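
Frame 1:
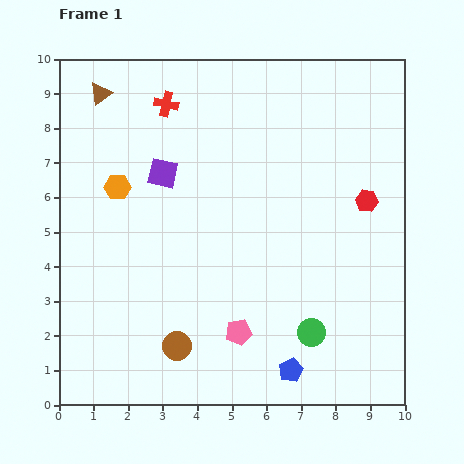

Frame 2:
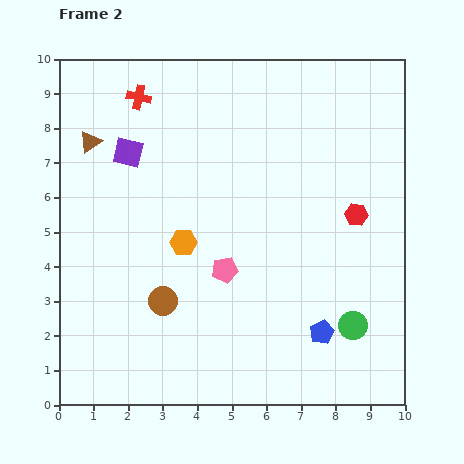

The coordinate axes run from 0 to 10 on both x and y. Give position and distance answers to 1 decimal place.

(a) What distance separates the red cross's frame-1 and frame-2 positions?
0.8

The red cross moved from (3.1, 8.7) to (2.3, 8.9), a distance of √(0.8² + 0.2²) ≈ 0.8.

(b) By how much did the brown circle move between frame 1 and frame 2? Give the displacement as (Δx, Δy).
(-0.4, 1.3)

The brown circle was at (3.4, 1.7) in frame 1 and (3.0, 3.0) in frame 2.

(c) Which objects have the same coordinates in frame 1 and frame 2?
none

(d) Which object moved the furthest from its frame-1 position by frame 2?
the orange hexagon

(moved 2.5; next 1.8)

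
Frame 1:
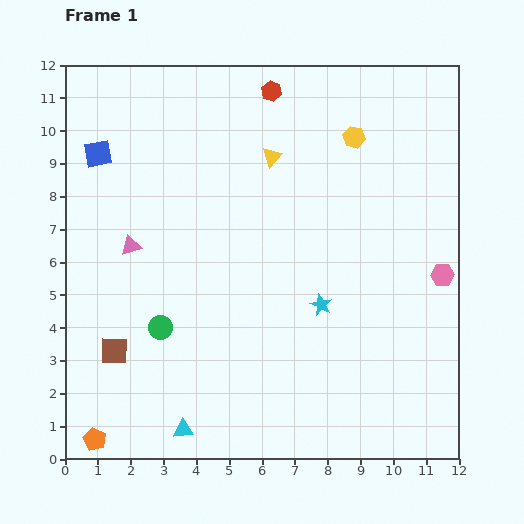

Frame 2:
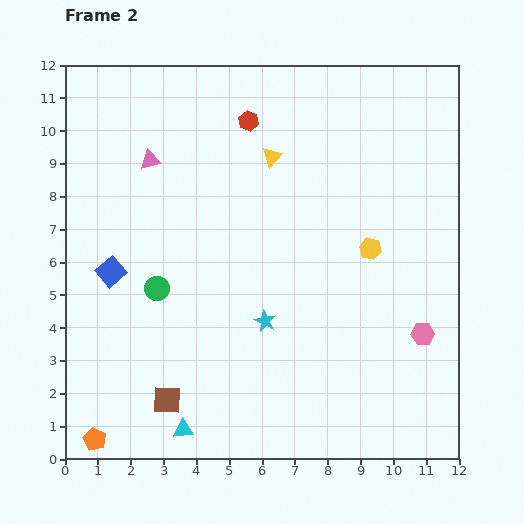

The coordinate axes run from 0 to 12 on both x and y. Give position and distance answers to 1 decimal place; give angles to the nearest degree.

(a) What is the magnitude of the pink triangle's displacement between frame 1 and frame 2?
2.7

The pink triangle moved from (2.0, 6.5) to (2.6, 9.1), a distance of √(0.6² + 2.6²) ≈ 2.7.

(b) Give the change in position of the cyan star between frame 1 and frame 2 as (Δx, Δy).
(-1.7, -0.5)

The cyan star was at (7.8, 4.7) in frame 1 and (6.1, 4.2) in frame 2.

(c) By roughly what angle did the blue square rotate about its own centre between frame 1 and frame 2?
31° counter-clockwise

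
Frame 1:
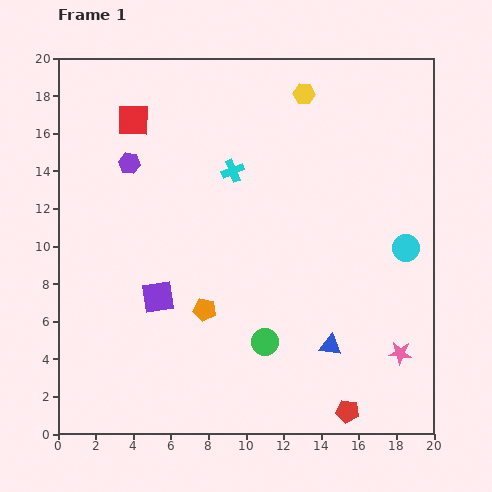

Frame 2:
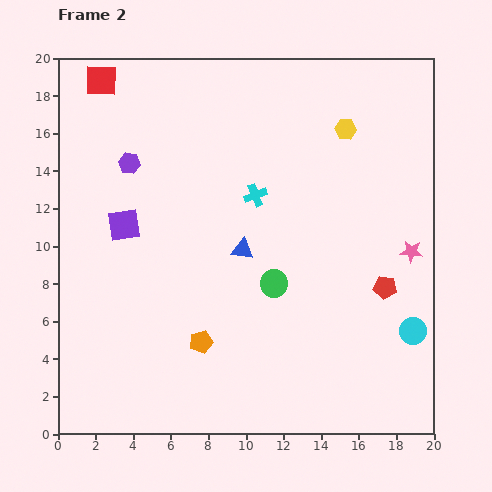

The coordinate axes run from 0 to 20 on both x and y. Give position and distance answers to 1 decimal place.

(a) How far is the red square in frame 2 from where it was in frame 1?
2.7

The red square moved from (4.0, 16.7) to (2.3, 18.8), a distance of √(1.7² + 2.1²) ≈ 2.7.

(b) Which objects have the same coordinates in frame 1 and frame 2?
the purple hexagon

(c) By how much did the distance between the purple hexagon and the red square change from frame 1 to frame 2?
+2.3

Distance in frame 1: 2.3. Distance in frame 2: 4.6.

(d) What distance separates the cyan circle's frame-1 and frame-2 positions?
4.4

The cyan circle moved from (18.5, 9.9) to (18.9, 5.5), a distance of √(0.4² + 4.4²) ≈ 4.4.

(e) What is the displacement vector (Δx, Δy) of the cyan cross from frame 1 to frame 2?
(1.2, -1.3)

The cyan cross was at (9.3, 14.0) in frame 1 and (10.5, 12.7) in frame 2.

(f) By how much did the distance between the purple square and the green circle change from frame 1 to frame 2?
+2.4

Distance in frame 1: 6.2. Distance in frame 2: 8.6.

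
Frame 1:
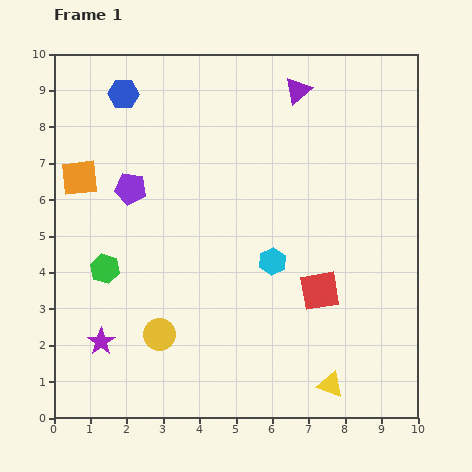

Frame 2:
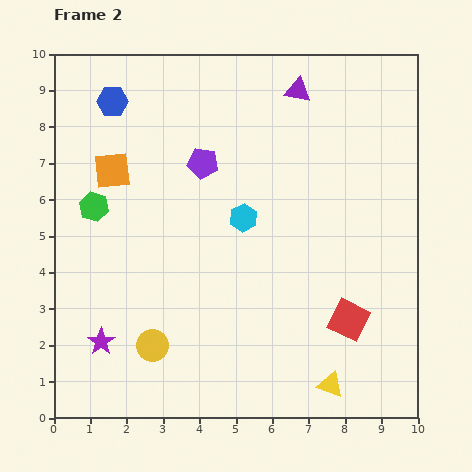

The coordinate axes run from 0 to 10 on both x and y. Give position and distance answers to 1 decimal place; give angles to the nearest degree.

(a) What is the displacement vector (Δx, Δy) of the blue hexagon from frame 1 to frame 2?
(-0.3, -0.2)

The blue hexagon was at (1.9, 8.9) in frame 1 and (1.6, 8.7) in frame 2.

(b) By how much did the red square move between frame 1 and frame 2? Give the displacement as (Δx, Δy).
(0.8, -0.8)

The red square was at (7.3, 3.5) in frame 1 and (8.1, 2.7) in frame 2.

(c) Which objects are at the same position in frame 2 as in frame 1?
the purple star, the purple triangle, the yellow triangle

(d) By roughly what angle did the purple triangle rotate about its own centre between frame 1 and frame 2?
50° clockwise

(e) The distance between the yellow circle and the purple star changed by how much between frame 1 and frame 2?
-0.2

Distance in frame 1: 1.6. Distance in frame 2: 1.4.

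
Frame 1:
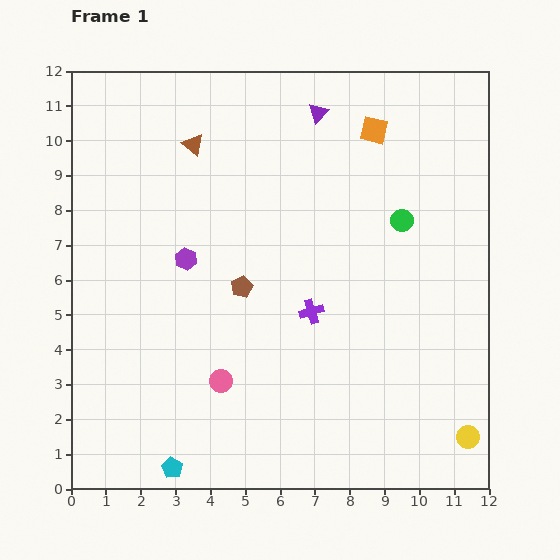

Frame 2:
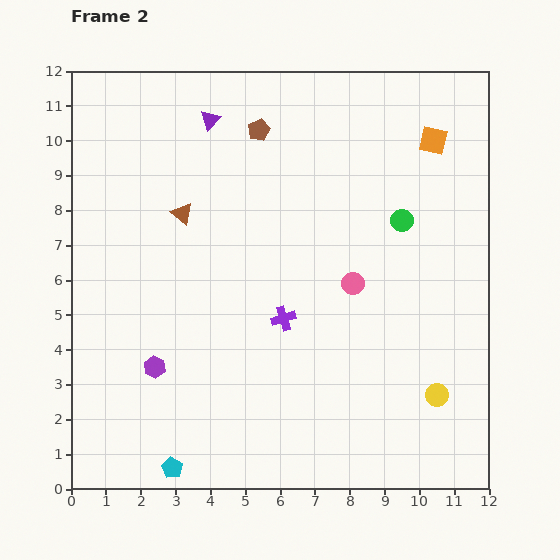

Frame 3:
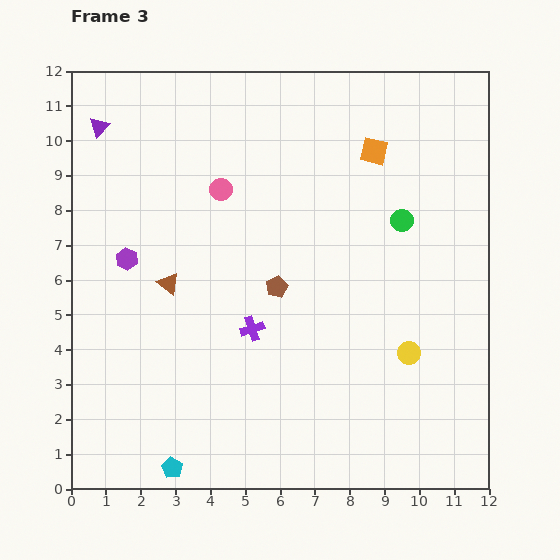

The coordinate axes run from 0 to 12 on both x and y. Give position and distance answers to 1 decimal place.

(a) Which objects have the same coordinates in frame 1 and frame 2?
the green circle, the cyan pentagon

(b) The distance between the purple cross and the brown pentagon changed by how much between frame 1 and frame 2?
+3.3

Distance in frame 1: 2.1. Distance in frame 2: 5.4.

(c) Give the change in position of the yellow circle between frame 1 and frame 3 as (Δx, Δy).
(-1.7, 2.4)

The yellow circle was at (11.4, 1.5) in frame 1 and (9.7, 3.9) in frame 3.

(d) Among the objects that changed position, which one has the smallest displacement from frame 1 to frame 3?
the orange square

(moved 0.6)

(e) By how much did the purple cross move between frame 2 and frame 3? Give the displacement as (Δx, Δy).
(-0.9, -0.3)

The purple cross was at (6.1, 4.9) in frame 2 and (5.2, 4.6) in frame 3.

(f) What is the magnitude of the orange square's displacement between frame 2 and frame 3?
1.7

The orange square moved from (10.4, 10.0) to (8.7, 9.7), a distance of √(1.7² + 0.3²) ≈ 1.7.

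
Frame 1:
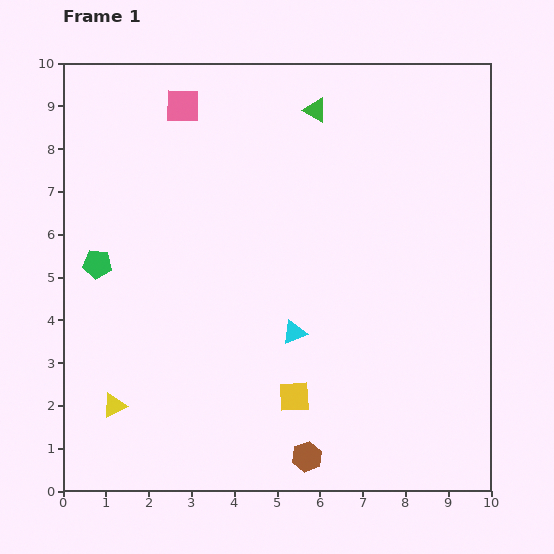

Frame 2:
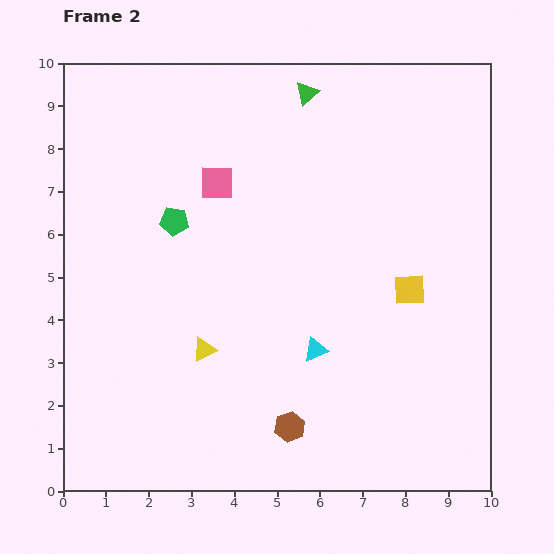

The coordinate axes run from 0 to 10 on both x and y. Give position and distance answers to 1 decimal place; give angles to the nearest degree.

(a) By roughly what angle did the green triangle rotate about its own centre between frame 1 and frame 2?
50° clockwise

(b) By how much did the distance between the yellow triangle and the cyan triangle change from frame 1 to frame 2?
-1.9

Distance in frame 1: 4.5. Distance in frame 2: 2.6.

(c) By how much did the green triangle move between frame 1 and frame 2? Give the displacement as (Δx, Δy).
(-0.2, 0.4)

The green triangle was at (5.9, 8.9) in frame 1 and (5.7, 9.3) in frame 2.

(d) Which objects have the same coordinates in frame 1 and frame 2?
none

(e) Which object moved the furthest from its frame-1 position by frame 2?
the yellow square

(moved 3.7; next 2.5)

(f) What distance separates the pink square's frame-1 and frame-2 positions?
2.0

The pink square moved from (2.8, 9.0) to (3.6, 7.2), a distance of √(0.8² + 1.8²) ≈ 2.0.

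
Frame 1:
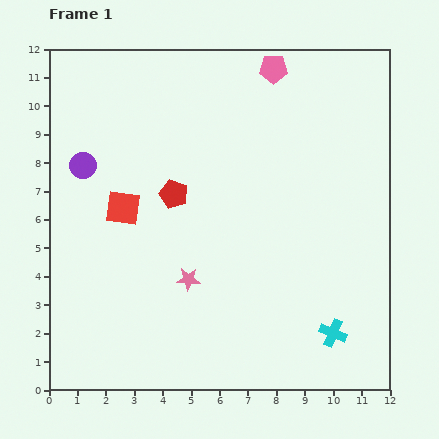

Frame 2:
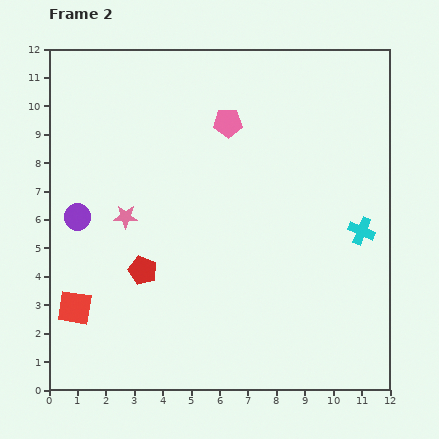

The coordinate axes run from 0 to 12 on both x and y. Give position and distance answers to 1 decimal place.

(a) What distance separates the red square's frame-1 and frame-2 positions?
3.9

The red square moved from (2.6, 6.4) to (0.9, 2.9), a distance of √(1.7² + 3.5²) ≈ 3.9.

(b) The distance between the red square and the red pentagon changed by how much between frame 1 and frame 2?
+0.8

Distance in frame 1: 1.9. Distance in frame 2: 2.7.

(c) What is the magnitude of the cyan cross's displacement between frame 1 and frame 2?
3.7

The cyan cross moved from (10.0, 2.0) to (11.0, 5.6), a distance of √(1.0² + 3.6²) ≈ 3.7.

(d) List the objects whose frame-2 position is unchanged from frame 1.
none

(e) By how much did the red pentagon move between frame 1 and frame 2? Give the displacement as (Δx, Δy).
(-1.1, -2.7)

The red pentagon was at (4.4, 6.9) in frame 1 and (3.3, 4.2) in frame 2.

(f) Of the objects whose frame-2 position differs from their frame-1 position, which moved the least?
the purple circle

(moved 1.8)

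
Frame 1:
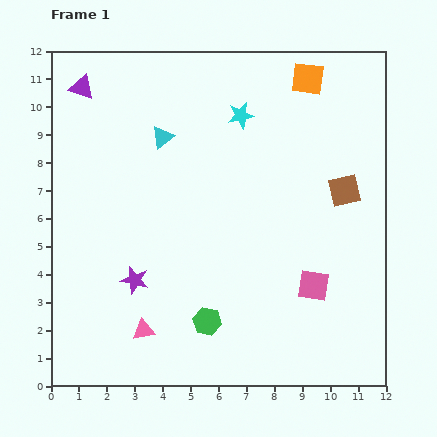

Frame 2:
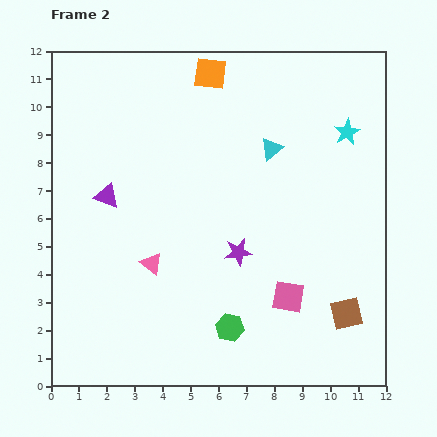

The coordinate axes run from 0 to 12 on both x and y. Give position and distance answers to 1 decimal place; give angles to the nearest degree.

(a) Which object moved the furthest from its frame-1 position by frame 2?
the brown square

(moved 4.4; next 4.0)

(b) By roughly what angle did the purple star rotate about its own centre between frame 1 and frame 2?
23° counter-clockwise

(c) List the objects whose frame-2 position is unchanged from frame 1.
none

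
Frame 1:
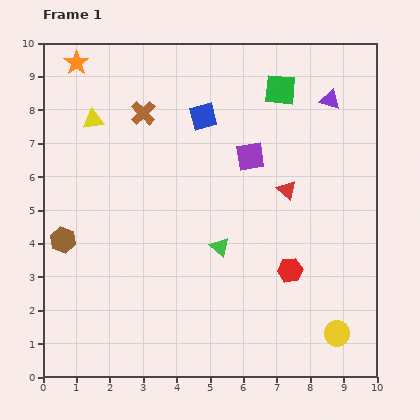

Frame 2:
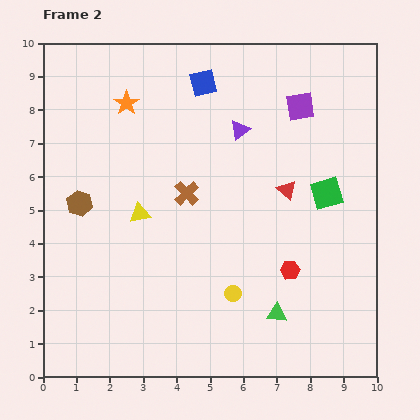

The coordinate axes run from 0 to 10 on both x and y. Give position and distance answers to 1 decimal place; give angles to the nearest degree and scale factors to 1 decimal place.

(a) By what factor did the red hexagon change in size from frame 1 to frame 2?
0.8×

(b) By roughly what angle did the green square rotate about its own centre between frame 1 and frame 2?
22° counter-clockwise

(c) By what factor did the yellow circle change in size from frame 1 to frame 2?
0.7×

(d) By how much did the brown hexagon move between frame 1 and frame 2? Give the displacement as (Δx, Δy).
(0.5, 1.1)

The brown hexagon was at (0.6, 4.1) in frame 1 and (1.1, 5.2) in frame 2.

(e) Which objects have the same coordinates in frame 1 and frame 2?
the red triangle, the red hexagon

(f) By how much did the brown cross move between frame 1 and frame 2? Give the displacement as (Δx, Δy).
(1.3, -2.4)

The brown cross was at (3.0, 7.9) in frame 1 and (4.3, 5.5) in frame 2.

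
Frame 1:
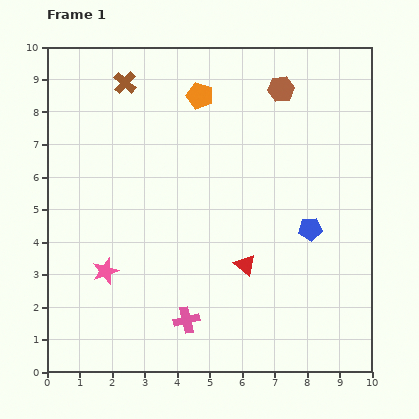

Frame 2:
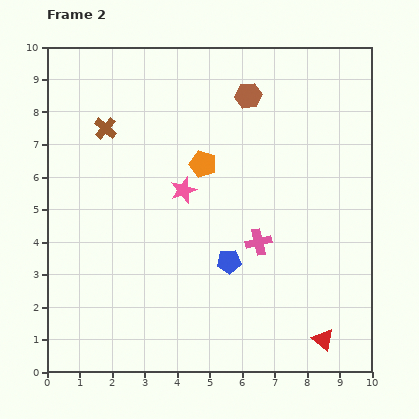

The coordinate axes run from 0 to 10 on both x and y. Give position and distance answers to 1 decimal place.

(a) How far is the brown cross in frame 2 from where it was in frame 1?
1.5

The brown cross moved from (2.4, 8.9) to (1.8, 7.5), a distance of √(0.6² + 1.4²) ≈ 1.5.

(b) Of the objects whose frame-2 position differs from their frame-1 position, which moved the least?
the brown hexagon

(moved 1.0)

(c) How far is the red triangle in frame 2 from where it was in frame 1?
3.3

The red triangle moved from (6.1, 3.3) to (8.5, 1.0), a distance of √(2.4² + 2.3²) ≈ 3.3.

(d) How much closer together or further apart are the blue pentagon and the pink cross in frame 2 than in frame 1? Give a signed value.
-3.6

Distance in frame 1: 4.7. Distance in frame 2: 1.1.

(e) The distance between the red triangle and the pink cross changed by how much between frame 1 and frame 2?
+1.1

Distance in frame 1: 2.5. Distance in frame 2: 3.6.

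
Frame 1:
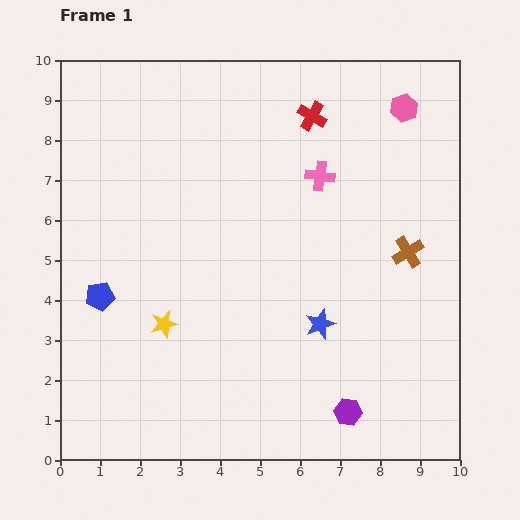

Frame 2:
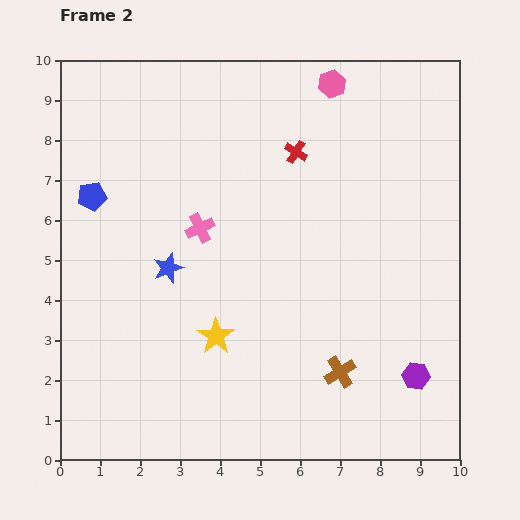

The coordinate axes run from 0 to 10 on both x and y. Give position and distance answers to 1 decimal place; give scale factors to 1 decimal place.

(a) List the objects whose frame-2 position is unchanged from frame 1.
none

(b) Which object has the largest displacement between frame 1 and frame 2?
the blue star

(moved 4.0; next 3.4)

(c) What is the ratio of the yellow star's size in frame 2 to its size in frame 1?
1.3×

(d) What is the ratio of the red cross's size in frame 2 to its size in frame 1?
0.8×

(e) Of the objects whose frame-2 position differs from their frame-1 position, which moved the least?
the red cross

(moved 1.0)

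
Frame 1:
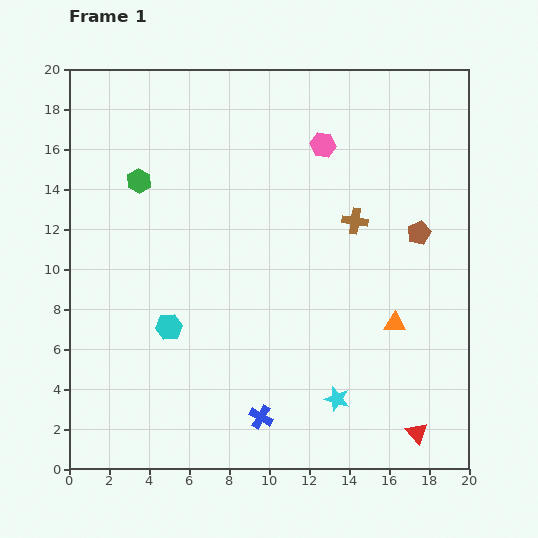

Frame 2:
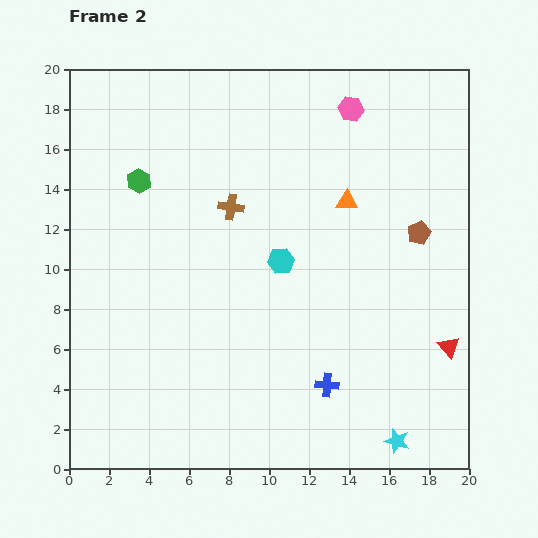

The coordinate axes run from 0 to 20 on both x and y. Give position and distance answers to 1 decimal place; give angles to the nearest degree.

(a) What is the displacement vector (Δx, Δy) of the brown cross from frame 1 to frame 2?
(-6.2, 0.7)

The brown cross was at (14.3, 12.4) in frame 1 and (8.1, 13.1) in frame 2.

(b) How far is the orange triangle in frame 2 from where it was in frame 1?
6.6

The orange triangle moved from (16.3, 7.3) to (13.9, 13.4), a distance of √(2.4² + 6.1²) ≈ 6.6.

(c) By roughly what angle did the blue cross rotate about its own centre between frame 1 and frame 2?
24° counter-clockwise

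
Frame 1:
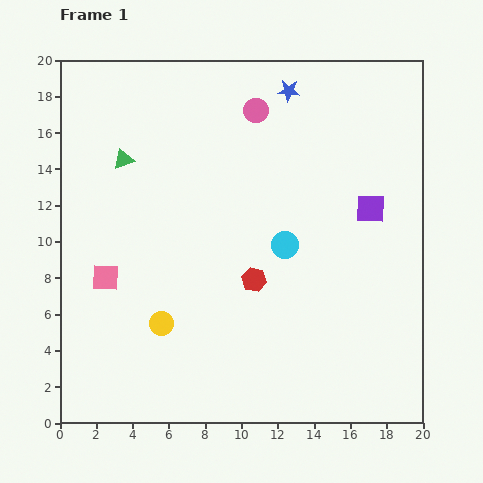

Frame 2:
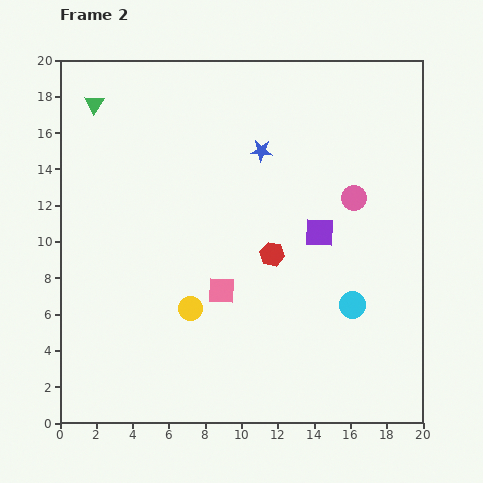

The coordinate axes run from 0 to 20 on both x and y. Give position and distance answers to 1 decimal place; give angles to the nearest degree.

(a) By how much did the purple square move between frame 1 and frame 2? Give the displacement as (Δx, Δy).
(-2.8, -1.3)

The purple square was at (17.1, 11.8) in frame 1 and (14.3, 10.5) in frame 2.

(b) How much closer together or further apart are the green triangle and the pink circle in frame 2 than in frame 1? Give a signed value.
+7.4

Distance in frame 1: 7.8. Distance in frame 2: 15.2.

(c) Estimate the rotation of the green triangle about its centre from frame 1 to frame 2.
37° counter-clockwise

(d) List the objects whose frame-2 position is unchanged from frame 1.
none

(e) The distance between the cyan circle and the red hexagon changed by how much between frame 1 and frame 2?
+2.7

Distance in frame 1: 2.5. Distance in frame 2: 5.2.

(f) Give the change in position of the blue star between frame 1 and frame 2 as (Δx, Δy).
(-1.5, -3.3)

The blue star was at (12.6, 18.3) in frame 1 and (11.1, 15.0) in frame 2.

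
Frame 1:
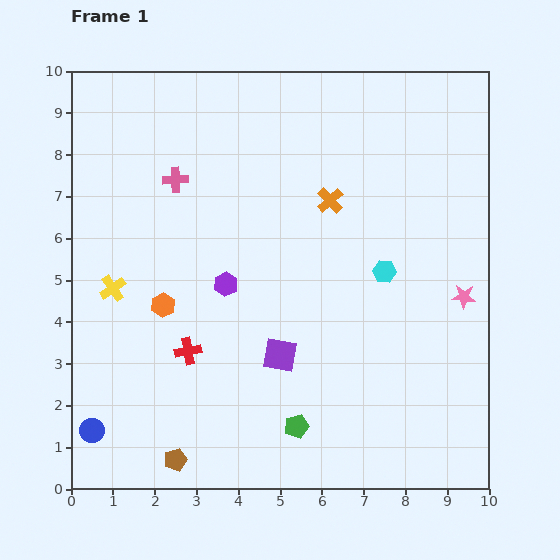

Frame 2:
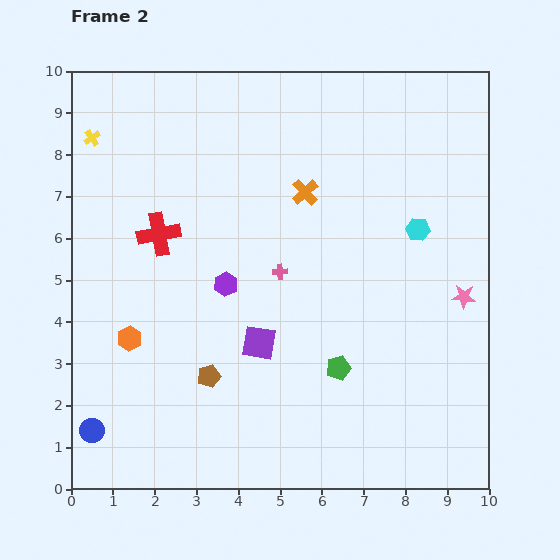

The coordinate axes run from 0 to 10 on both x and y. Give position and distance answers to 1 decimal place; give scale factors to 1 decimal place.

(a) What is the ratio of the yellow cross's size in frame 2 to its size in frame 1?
0.6×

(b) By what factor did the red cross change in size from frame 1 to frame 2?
1.6×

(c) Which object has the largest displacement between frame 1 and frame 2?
the yellow cross

(moved 3.6; next 3.3)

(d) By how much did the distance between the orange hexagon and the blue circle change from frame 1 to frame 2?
-1.0

Distance in frame 1: 3.4. Distance in frame 2: 2.4.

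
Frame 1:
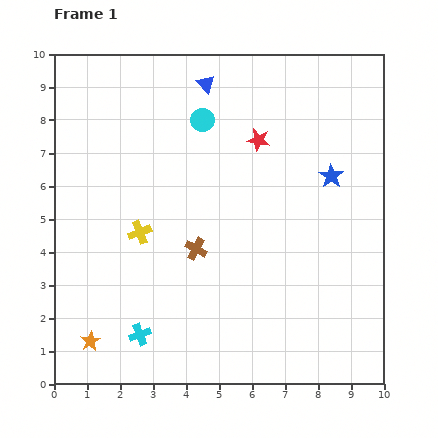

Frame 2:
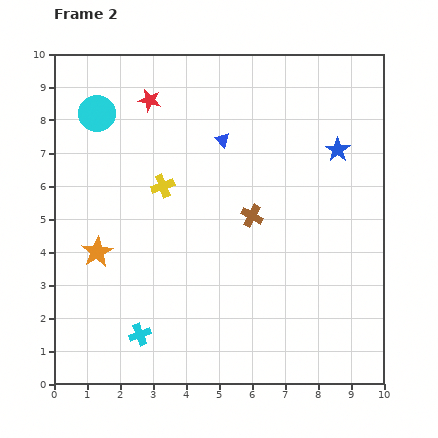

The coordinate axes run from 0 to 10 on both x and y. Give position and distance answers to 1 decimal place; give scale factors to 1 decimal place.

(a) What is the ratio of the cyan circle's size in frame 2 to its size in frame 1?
1.5×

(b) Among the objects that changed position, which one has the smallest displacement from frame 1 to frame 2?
the blue star

(moved 0.8)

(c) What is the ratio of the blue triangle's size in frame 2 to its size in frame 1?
0.8×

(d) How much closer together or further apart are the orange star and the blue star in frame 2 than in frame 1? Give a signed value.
-0.9

Distance in frame 1: 8.8. Distance in frame 2: 7.9.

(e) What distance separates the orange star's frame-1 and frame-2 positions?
2.7

The orange star moved from (1.1, 1.3) to (1.3, 4.0), a distance of √(0.2² + 2.7²) ≈ 2.7.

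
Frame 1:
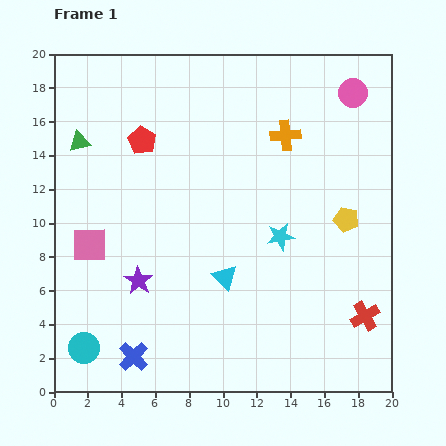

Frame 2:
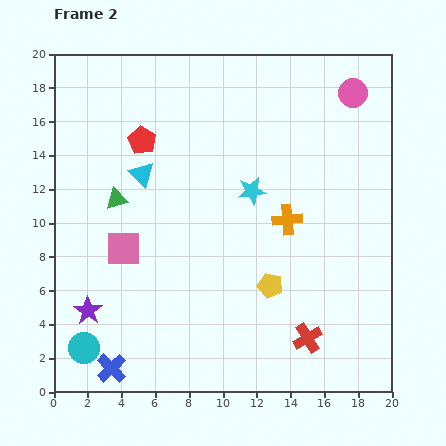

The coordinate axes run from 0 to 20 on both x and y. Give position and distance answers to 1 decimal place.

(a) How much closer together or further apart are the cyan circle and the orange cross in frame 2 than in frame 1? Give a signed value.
-3.1

Distance in frame 1: 17.3. Distance in frame 2: 14.2.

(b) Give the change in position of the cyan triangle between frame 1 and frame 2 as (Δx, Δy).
(-4.9, 6.1)

The cyan triangle was at (10.1, 6.8) in frame 1 and (5.2, 12.9) in frame 2.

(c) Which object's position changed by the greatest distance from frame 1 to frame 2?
the cyan triangle

(moved 7.8; next 6.0)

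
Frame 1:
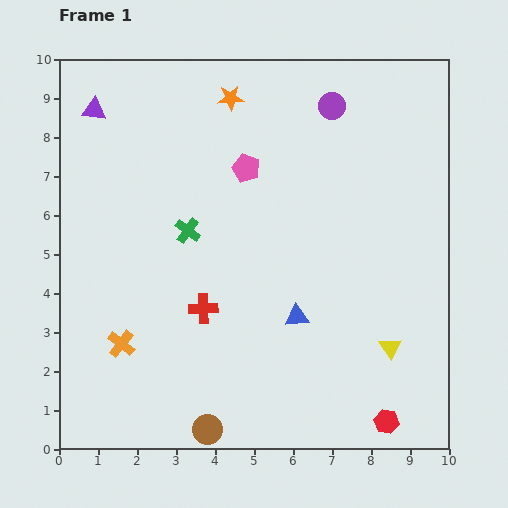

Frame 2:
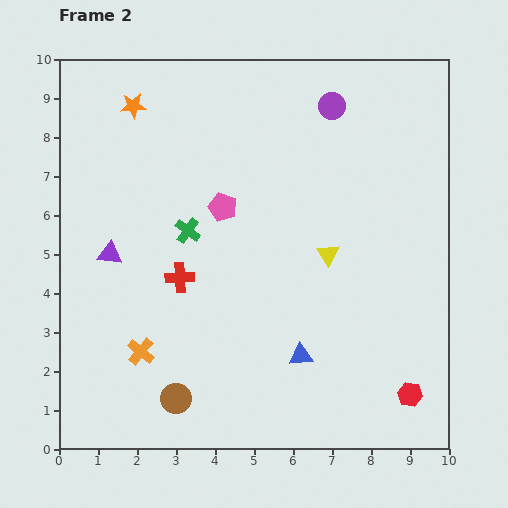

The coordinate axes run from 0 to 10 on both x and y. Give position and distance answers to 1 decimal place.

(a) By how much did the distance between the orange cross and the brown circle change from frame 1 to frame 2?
-1.6

Distance in frame 1: 3.1. Distance in frame 2: 1.5.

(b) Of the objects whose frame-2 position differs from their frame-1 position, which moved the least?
the orange cross

(moved 0.5)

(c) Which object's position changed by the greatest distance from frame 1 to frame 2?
the purple triangle

(moved 3.7; next 2.9)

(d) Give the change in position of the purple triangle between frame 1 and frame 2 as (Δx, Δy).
(0.4, -3.7)

The purple triangle was at (0.9, 8.7) in frame 1 and (1.3, 5.0) in frame 2.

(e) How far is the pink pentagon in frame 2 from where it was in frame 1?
1.2

The pink pentagon moved from (4.8, 7.2) to (4.2, 6.2), a distance of √(0.6² + 1.0²) ≈ 1.2.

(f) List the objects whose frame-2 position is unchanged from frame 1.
the green cross, the purple circle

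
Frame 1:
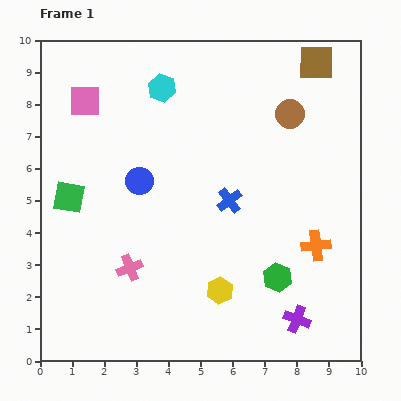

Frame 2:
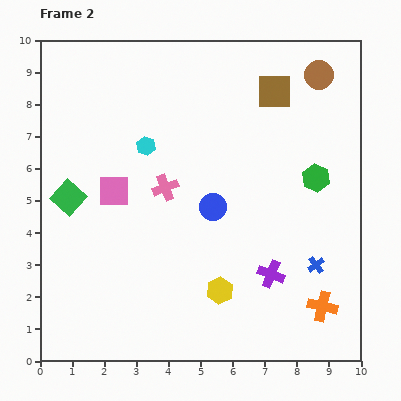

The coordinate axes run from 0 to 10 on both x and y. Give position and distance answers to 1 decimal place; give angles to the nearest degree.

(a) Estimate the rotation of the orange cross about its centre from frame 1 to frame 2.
19° clockwise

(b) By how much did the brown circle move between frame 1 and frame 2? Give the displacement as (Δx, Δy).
(0.9, 1.2)

The brown circle was at (7.8, 7.7) in frame 1 and (8.7, 8.9) in frame 2.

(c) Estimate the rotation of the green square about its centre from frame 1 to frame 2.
32° clockwise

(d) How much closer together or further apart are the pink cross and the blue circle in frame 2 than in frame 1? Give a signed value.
-1.1

Distance in frame 1: 2.7. Distance in frame 2: 1.6.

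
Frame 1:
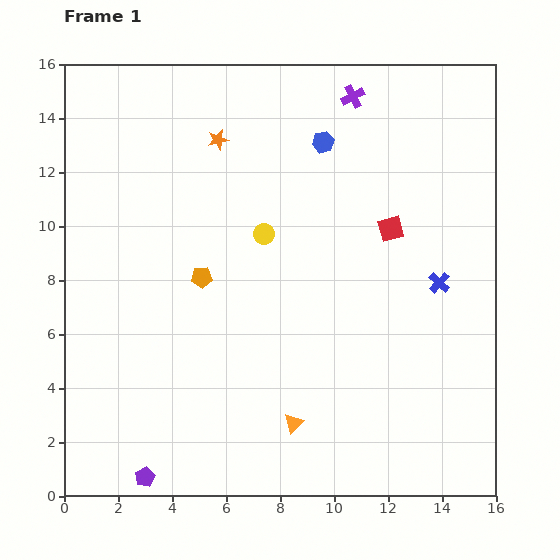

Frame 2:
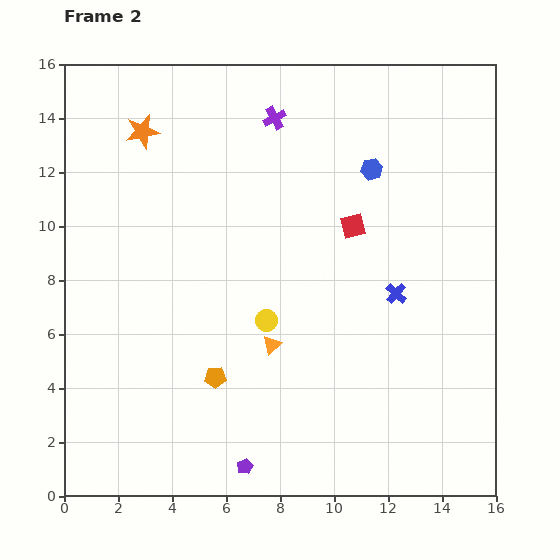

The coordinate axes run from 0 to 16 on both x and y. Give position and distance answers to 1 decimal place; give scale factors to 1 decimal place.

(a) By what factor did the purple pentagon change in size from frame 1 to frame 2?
0.8×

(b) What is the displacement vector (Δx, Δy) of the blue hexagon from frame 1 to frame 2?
(1.8, -1.0)

The blue hexagon was at (9.6, 13.1) in frame 1 and (11.4, 12.1) in frame 2.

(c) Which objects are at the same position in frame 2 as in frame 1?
none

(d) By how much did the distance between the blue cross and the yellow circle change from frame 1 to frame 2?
-1.8

Distance in frame 1: 6.7. Distance in frame 2: 4.9.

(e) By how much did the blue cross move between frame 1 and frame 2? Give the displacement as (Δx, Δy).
(-1.6, -0.4)

The blue cross was at (13.9, 7.9) in frame 1 and (12.3, 7.5) in frame 2.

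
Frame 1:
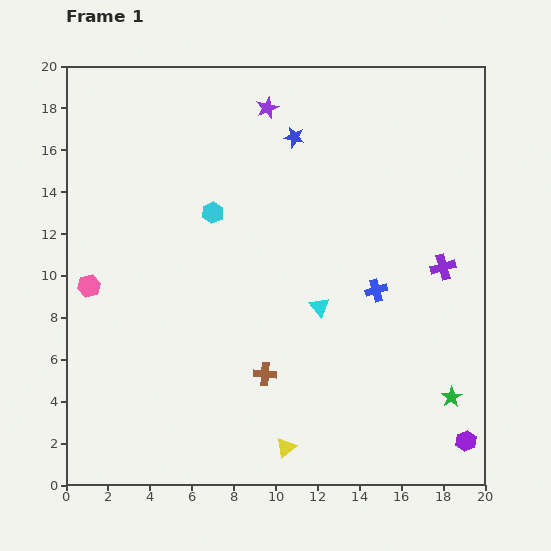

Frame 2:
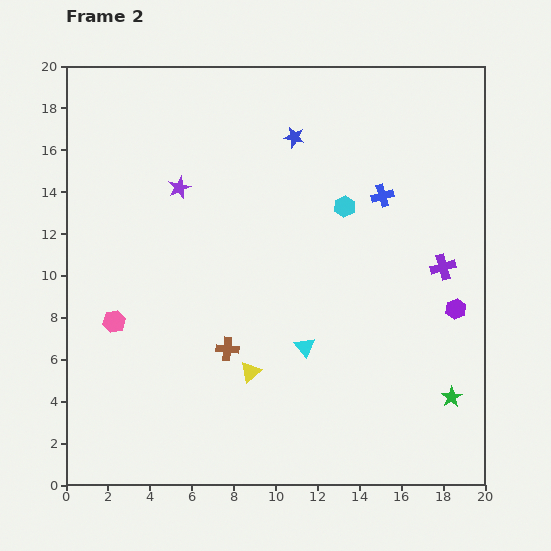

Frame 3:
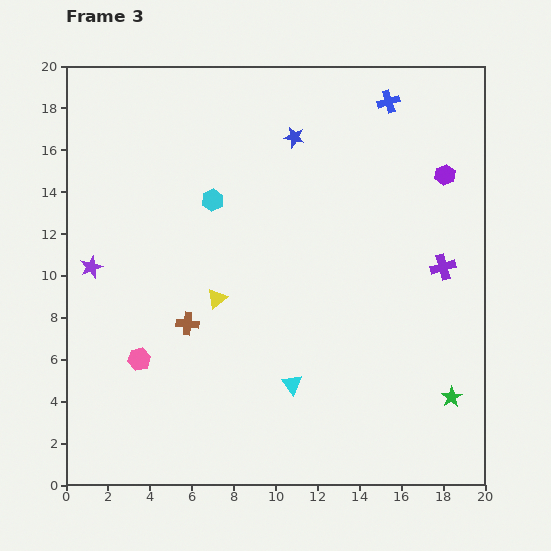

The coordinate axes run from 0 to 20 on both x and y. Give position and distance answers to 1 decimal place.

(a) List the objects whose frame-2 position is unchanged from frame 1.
the blue star, the green star, the purple cross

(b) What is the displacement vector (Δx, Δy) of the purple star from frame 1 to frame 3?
(-8.4, -7.6)

The purple star was at (9.6, 18.0) in frame 1 and (1.2, 10.4) in frame 3.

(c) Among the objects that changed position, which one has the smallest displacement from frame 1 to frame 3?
the cyan hexagon

(moved 0.6)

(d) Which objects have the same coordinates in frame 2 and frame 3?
the blue star, the green star, the purple cross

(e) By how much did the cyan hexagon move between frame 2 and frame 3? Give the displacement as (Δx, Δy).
(-6.3, 0.3)

The cyan hexagon was at (13.3, 13.3) in frame 2 and (7.0, 13.6) in frame 3.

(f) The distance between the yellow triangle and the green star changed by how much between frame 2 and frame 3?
+2.4

Distance in frame 2: 9.7. Distance in frame 3: 12.1.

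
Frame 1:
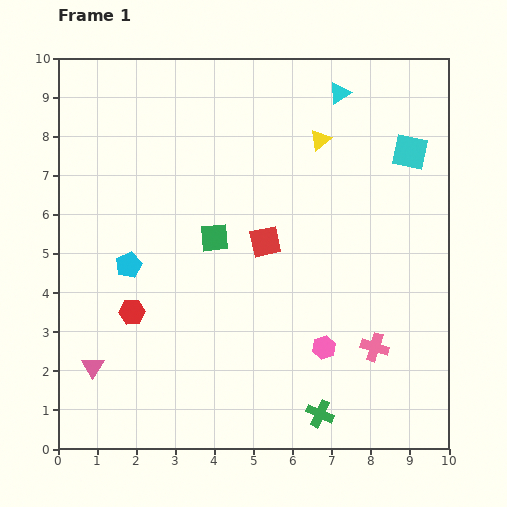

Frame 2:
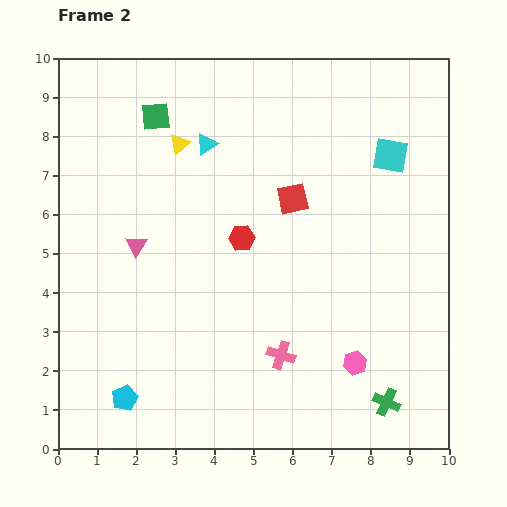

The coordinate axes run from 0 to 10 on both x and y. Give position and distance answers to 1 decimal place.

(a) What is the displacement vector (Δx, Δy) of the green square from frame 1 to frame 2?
(-1.5, 3.1)

The green square was at (4.0, 5.4) in frame 1 and (2.5, 8.5) in frame 2.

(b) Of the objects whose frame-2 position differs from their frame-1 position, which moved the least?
the cyan square

(moved 0.5)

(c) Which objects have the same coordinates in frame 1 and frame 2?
none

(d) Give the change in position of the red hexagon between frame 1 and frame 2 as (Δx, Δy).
(2.8, 1.9)

The red hexagon was at (1.9, 3.5) in frame 1 and (4.7, 5.4) in frame 2.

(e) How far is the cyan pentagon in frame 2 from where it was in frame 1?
3.4

The cyan pentagon moved from (1.8, 4.7) to (1.7, 1.3), a distance of √(0.1² + 3.4²) ≈ 3.4.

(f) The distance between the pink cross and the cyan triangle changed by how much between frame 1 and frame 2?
-0.9

Distance in frame 1: 6.6. Distance in frame 2: 5.7.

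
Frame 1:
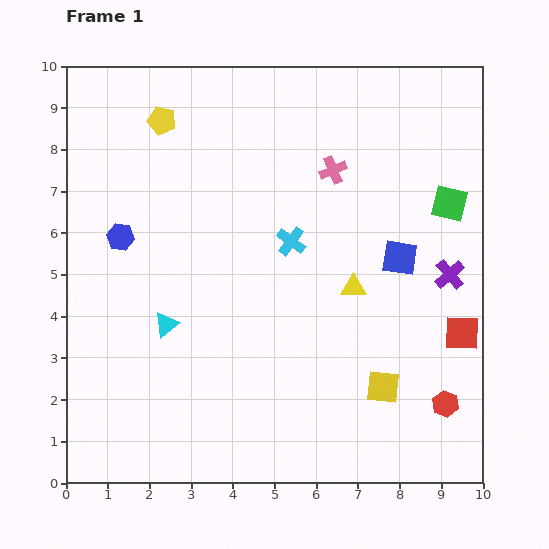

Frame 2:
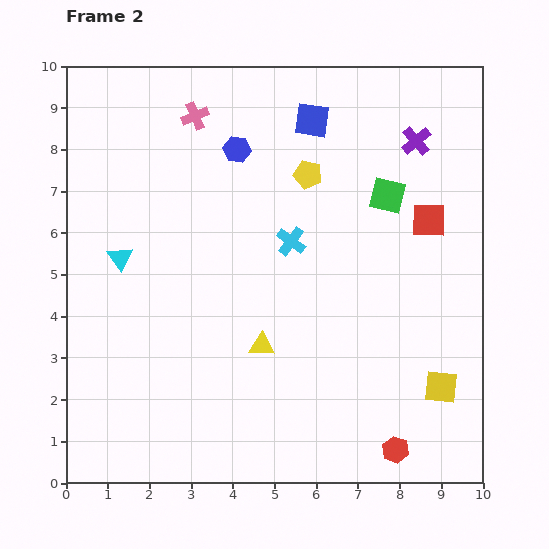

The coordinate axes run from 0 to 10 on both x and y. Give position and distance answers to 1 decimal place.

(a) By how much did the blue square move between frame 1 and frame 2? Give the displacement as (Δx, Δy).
(-2.1, 3.3)

The blue square was at (8.0, 5.4) in frame 1 and (5.9, 8.7) in frame 2.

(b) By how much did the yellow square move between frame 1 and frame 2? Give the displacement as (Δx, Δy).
(1.4, 0.0)

The yellow square was at (7.6, 2.3) in frame 1 and (9.0, 2.3) in frame 2.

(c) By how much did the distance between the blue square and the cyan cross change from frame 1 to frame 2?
+0.3

Distance in frame 1: 2.6. Distance in frame 2: 2.9.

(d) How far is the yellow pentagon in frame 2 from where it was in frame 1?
3.7

The yellow pentagon moved from (2.3, 8.7) to (5.8, 7.4), a distance of √(3.5² + 1.3²) ≈ 3.7.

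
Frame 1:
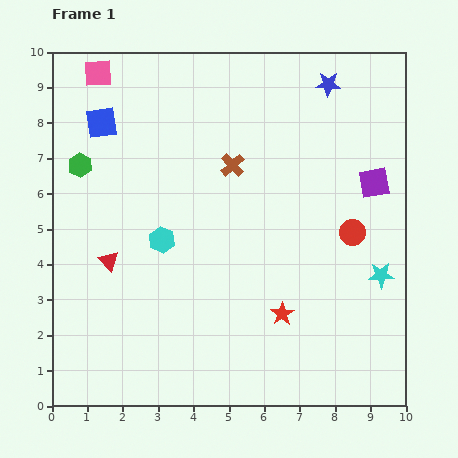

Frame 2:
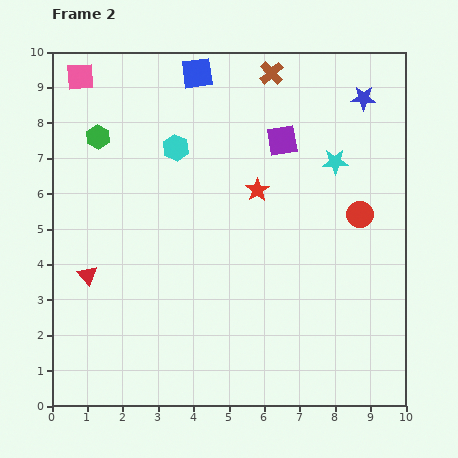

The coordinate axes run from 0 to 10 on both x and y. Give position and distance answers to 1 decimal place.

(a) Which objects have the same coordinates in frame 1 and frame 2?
none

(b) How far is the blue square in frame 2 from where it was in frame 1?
3.0

The blue square moved from (1.4, 8.0) to (4.1, 9.4), a distance of √(2.7² + 1.4²) ≈ 3.0.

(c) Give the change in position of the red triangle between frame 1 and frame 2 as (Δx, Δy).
(-0.6, -0.4)

The red triangle was at (1.6, 4.1) in frame 1 and (1.0, 3.7) in frame 2.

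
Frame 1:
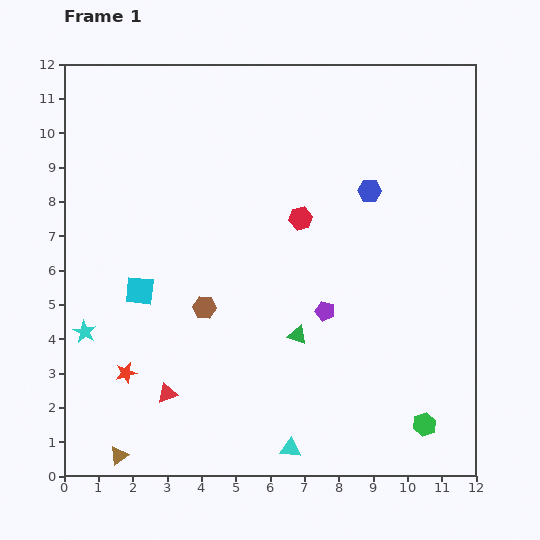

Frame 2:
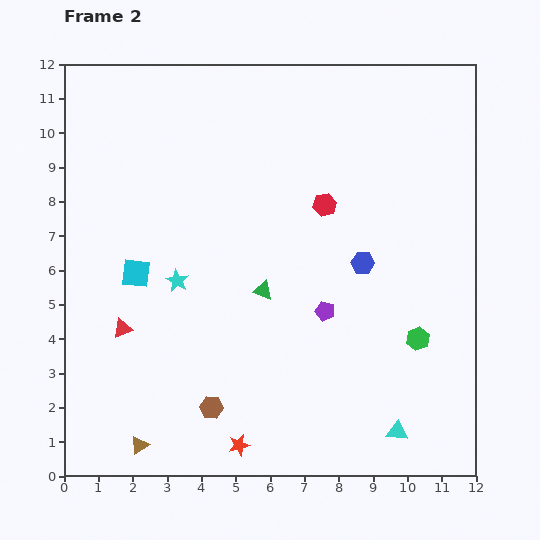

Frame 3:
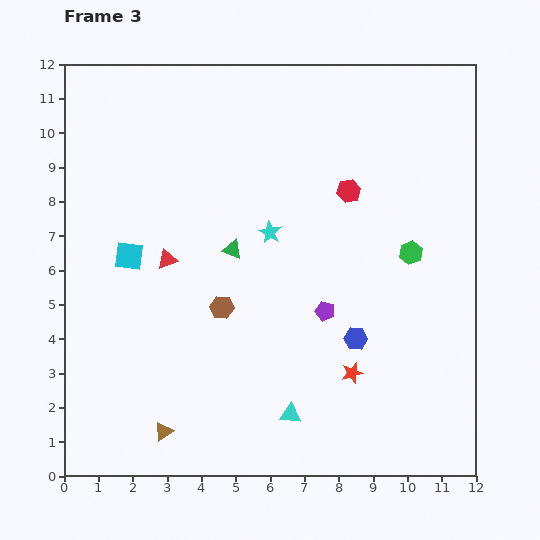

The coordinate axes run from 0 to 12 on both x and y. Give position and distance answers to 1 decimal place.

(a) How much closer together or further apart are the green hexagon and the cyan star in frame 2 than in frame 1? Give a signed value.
-3.1

Distance in frame 1: 10.3. Distance in frame 2: 7.2.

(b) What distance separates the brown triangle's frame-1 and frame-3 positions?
1.5

The brown triangle moved from (1.6, 0.6) to (2.9, 1.3), a distance of √(1.3² + 0.7²) ≈ 1.5.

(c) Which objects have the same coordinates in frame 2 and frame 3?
the purple pentagon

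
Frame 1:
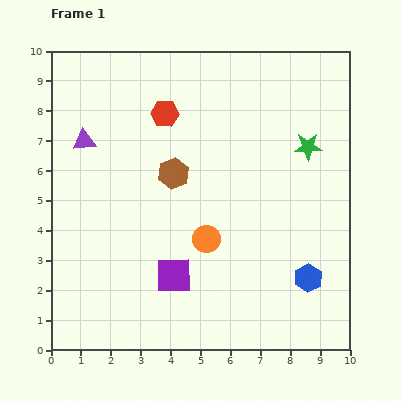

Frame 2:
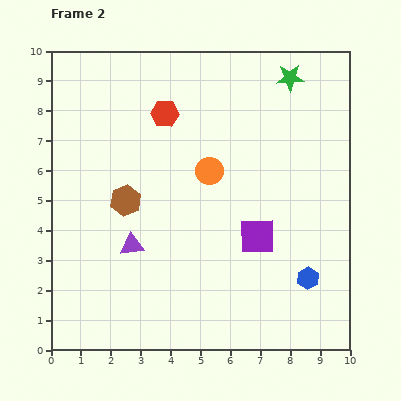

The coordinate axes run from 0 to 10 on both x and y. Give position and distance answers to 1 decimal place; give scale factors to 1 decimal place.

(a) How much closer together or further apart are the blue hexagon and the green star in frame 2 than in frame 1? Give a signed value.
+2.3

Distance in frame 1: 4.4. Distance in frame 2: 6.7.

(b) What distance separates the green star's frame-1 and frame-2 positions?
2.4

The green star moved from (8.6, 6.8) to (8.0, 9.1), a distance of √(0.6² + 2.3²) ≈ 2.4.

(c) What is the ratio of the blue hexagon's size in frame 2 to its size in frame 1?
0.8×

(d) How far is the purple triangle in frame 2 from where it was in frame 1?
3.8

The purple triangle moved from (1.1, 7.0) to (2.7, 3.5), a distance of √(1.6² + 3.5²) ≈ 3.8.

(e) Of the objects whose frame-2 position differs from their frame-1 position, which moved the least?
the brown hexagon

(moved 1.8)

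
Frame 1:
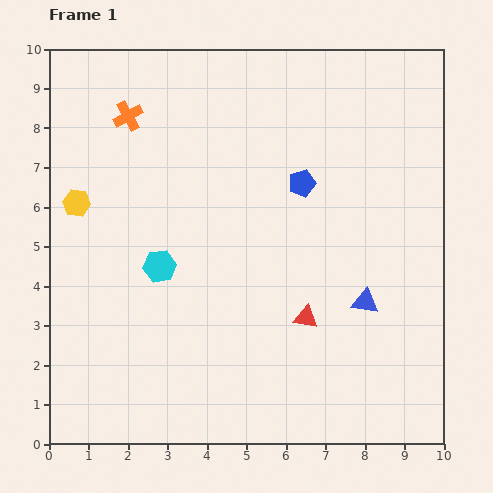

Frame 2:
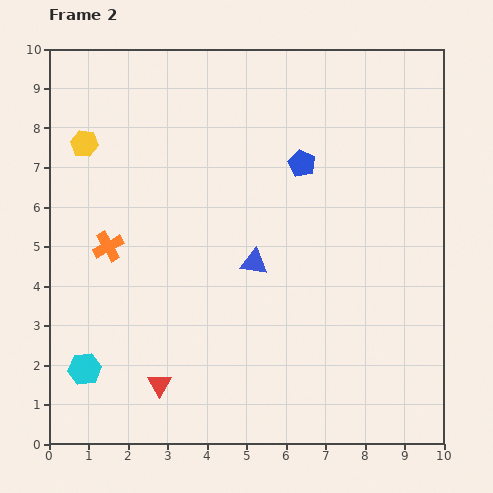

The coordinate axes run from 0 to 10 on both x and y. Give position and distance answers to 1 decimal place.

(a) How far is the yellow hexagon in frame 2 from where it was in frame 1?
1.5

The yellow hexagon moved from (0.7, 6.1) to (0.9, 7.6), a distance of √(0.2² + 1.5²) ≈ 1.5.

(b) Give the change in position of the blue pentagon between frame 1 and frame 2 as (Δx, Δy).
(0.0, 0.5)

The blue pentagon was at (6.4, 6.6) in frame 1 and (6.4, 7.1) in frame 2.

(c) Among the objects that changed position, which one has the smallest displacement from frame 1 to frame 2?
the blue pentagon

(moved 0.5)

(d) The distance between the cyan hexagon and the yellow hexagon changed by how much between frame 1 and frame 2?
+3.1

Distance in frame 1: 2.6. Distance in frame 2: 5.7.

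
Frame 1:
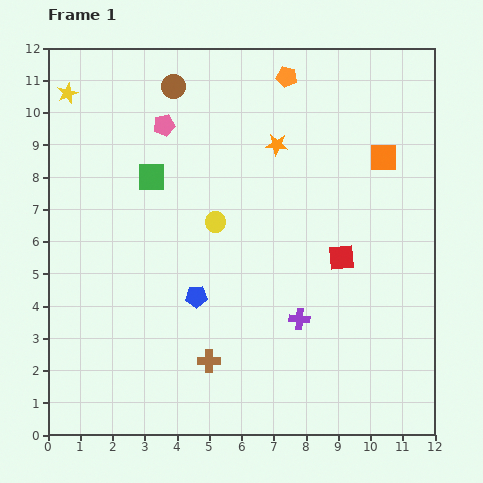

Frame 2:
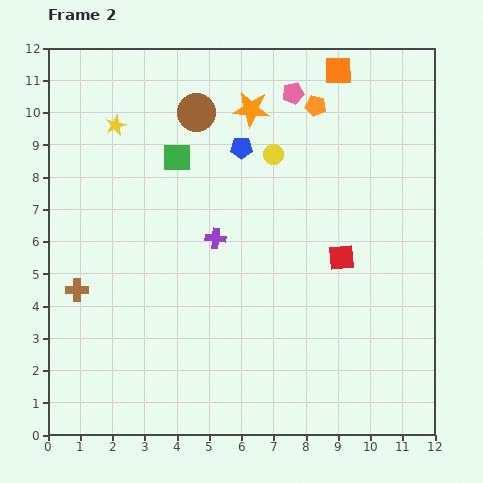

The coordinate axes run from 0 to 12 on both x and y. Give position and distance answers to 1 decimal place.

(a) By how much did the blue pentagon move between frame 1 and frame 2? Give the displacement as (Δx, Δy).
(1.4, 4.6)

The blue pentagon was at (4.6, 4.3) in frame 1 and (6.0, 8.9) in frame 2.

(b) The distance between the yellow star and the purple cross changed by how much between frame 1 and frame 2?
-5.3

Distance in frame 1: 10.0. Distance in frame 2: 4.7.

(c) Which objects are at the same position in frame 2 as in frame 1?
the red square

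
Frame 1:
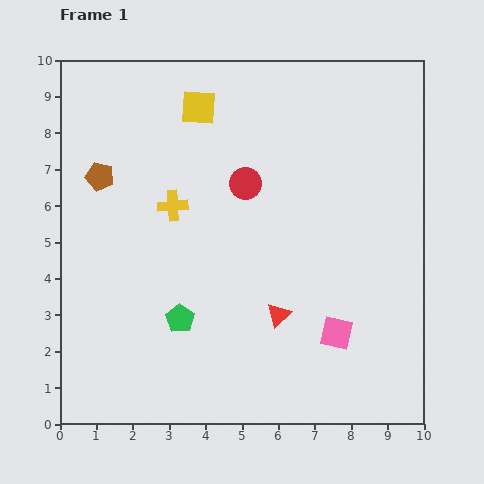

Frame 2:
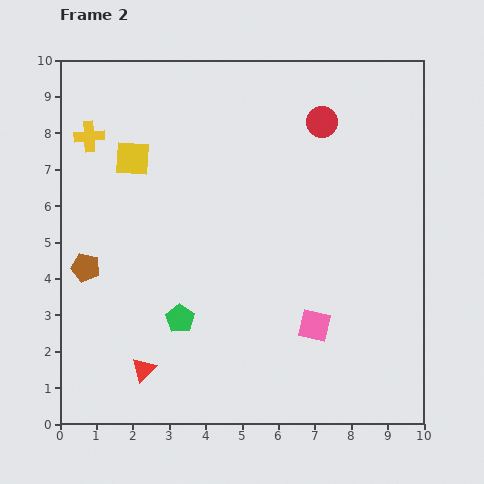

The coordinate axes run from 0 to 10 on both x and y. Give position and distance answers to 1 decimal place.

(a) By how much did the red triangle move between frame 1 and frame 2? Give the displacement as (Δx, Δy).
(-3.7, -1.5)

The red triangle was at (6.0, 3.0) in frame 1 and (2.3, 1.5) in frame 2.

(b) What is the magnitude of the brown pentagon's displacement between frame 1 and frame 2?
2.5

The brown pentagon moved from (1.1, 6.8) to (0.7, 4.3), a distance of √(0.4² + 2.5²) ≈ 2.5.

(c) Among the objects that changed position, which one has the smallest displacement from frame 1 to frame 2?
the pink square

(moved 0.6)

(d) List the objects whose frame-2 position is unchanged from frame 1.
the green pentagon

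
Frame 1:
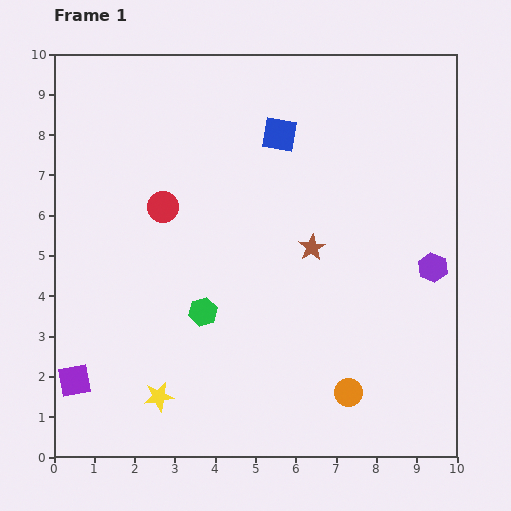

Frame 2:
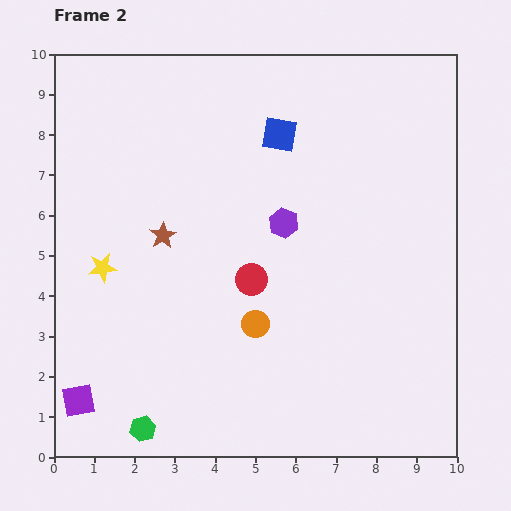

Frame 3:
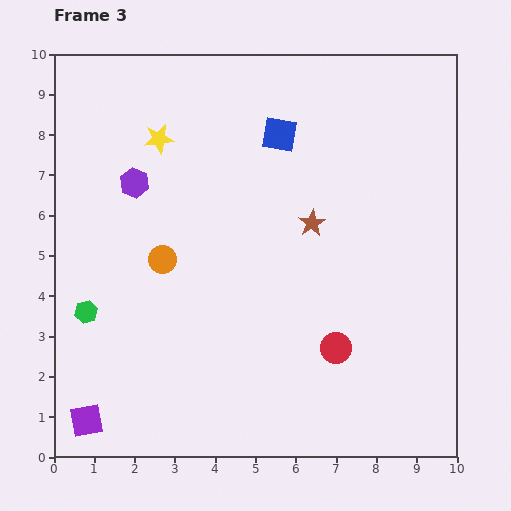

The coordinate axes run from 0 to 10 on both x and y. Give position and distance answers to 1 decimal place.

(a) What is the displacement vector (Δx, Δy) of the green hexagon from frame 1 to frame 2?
(-1.5, -2.9)

The green hexagon was at (3.7, 3.6) in frame 1 and (2.2, 0.7) in frame 2.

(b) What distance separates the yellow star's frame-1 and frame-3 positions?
6.4

The yellow star moved from (2.6, 1.5) to (2.6, 7.9), a distance of √(0.0² + 6.4²) ≈ 6.4.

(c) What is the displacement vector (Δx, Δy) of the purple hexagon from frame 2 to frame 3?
(-3.7, 1.0)

The purple hexagon was at (5.7, 5.8) in frame 2 and (2.0, 6.8) in frame 3.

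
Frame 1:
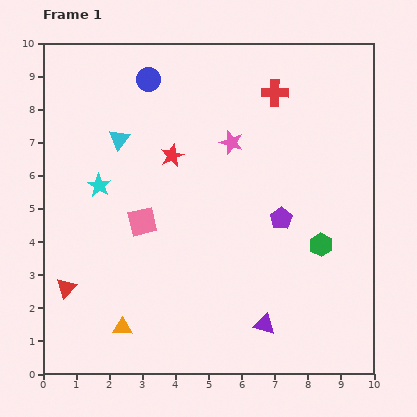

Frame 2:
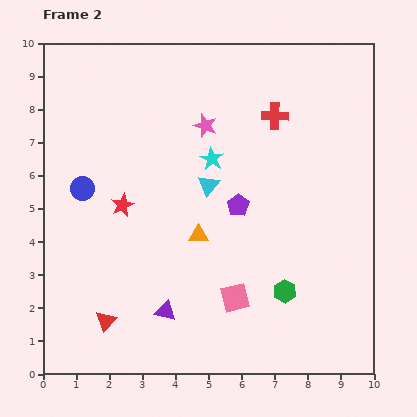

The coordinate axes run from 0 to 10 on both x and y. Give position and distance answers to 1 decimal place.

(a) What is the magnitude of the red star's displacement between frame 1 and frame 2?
2.1

The red star moved from (3.9, 6.6) to (2.4, 5.1), a distance of √(1.5² + 1.5²) ≈ 2.1.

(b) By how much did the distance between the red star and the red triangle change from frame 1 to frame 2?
-1.6

Distance in frame 1: 5.1. Distance in frame 2: 3.5.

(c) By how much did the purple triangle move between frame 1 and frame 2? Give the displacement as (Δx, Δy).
(-3.0, 0.4)

The purple triangle was at (6.7, 1.5) in frame 1 and (3.7, 1.9) in frame 2.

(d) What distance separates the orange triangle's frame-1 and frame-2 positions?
3.6

The orange triangle moved from (2.4, 1.4) to (4.7, 4.2), a distance of √(2.3² + 2.8²) ≈ 3.6.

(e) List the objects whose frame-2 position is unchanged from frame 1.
none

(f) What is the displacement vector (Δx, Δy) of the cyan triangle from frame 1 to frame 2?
(2.7, -1.4)

The cyan triangle was at (2.3, 7.1) in frame 1 and (5.0, 5.7) in frame 2.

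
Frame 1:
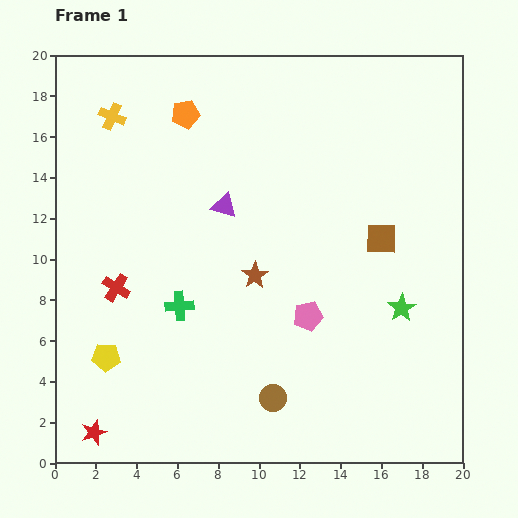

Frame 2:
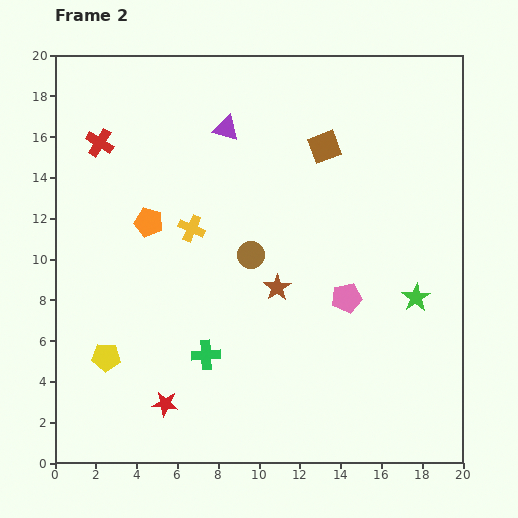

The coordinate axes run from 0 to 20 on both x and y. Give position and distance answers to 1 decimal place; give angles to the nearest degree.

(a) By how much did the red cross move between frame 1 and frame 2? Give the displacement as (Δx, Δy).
(-0.8, 7.1)

The red cross was at (3.0, 8.6) in frame 1 and (2.2, 15.7) in frame 2.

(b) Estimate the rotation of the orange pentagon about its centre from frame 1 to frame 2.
27° clockwise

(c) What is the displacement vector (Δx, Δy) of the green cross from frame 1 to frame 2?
(1.3, -2.4)

The green cross was at (6.1, 7.7) in frame 1 and (7.4, 5.3) in frame 2.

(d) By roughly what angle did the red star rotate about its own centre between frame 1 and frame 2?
25° clockwise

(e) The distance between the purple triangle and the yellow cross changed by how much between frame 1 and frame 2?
-1.8

Distance in frame 1: 7.0. Distance in frame 2: 5.2.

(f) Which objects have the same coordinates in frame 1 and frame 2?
the yellow pentagon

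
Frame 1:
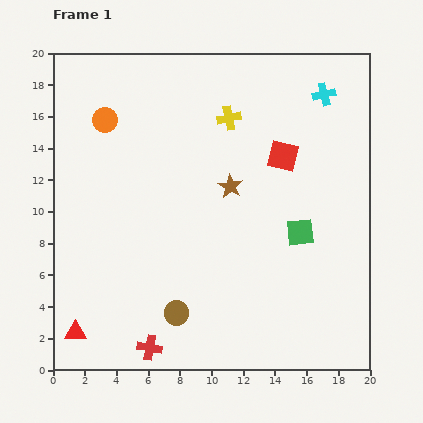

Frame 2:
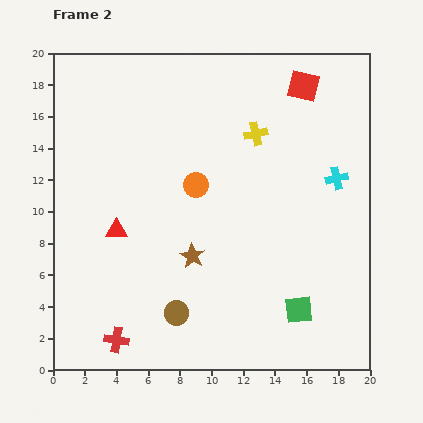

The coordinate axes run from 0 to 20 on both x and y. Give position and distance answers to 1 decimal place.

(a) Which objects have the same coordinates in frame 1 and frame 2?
the brown circle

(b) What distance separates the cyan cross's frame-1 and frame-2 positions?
5.4

The cyan cross moved from (17.1, 17.4) to (17.9, 12.1), a distance of √(0.8² + 5.3²) ≈ 5.4.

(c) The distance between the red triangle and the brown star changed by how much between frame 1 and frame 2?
-8.3

Distance in frame 1: 13.4. Distance in frame 2: 5.1.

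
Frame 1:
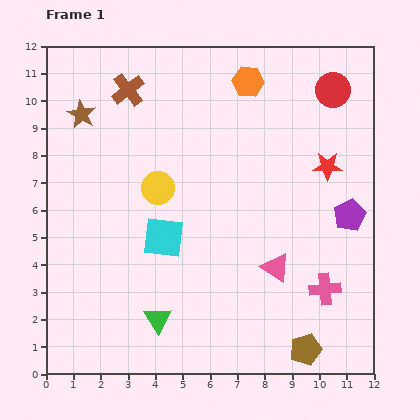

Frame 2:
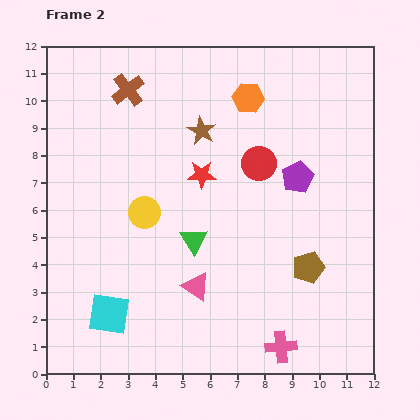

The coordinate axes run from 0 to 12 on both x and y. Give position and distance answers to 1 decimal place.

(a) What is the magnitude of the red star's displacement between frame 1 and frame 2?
4.6

The red star moved from (10.3, 7.6) to (5.7, 7.3), a distance of √(4.6² + 0.3²) ≈ 4.6.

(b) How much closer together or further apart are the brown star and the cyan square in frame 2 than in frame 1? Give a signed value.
+2.1

Distance in frame 1: 5.4. Distance in frame 2: 7.5.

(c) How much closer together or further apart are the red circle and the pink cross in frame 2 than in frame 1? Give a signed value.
-0.6

Distance in frame 1: 7.3. Distance in frame 2: 6.7.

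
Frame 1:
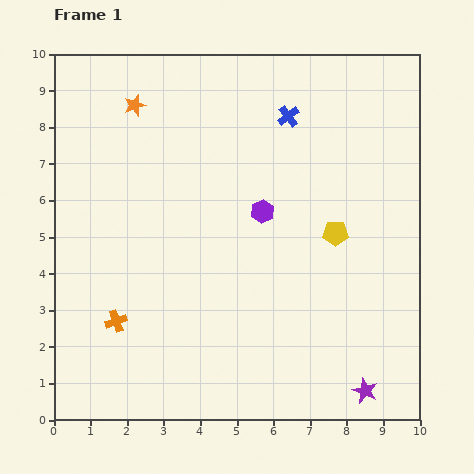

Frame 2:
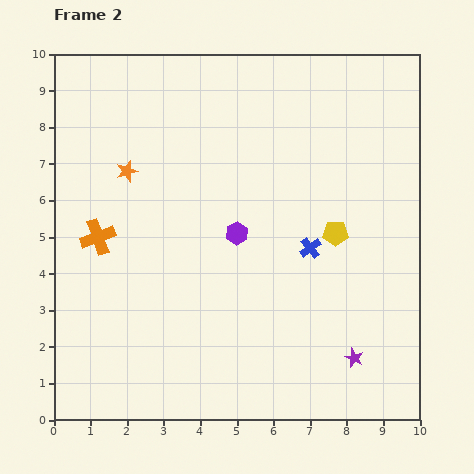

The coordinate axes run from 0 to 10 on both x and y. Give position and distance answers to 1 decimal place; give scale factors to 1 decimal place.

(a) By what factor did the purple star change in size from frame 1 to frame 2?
0.8×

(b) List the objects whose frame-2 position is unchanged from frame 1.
the yellow pentagon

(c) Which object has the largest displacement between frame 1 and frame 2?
the blue cross

(moved 3.6; next 2.4)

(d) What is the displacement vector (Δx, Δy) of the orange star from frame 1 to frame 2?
(-0.2, -1.8)

The orange star was at (2.2, 8.6) in frame 1 and (2.0, 6.8) in frame 2.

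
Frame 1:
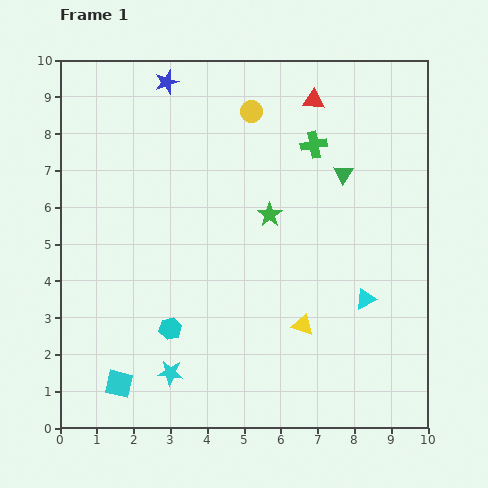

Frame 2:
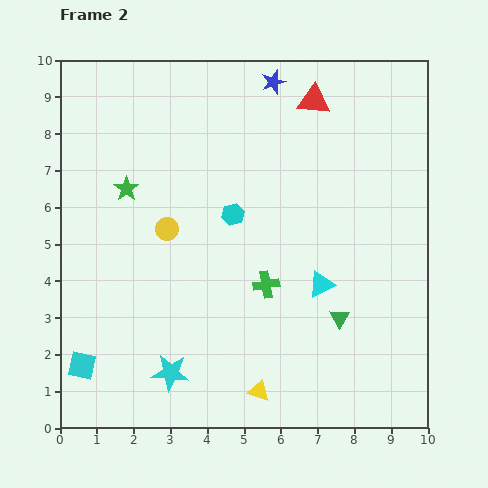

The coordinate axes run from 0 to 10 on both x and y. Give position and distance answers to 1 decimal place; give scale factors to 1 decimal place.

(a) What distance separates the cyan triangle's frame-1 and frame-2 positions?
1.3

The cyan triangle moved from (8.3, 3.5) to (7.1, 3.9), a distance of √(1.2² + 0.4²) ≈ 1.3.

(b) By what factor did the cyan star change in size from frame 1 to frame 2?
1.5×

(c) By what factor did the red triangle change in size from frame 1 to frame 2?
1.5×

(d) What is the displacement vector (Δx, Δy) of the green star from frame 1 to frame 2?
(-3.9, 0.7)

The green star was at (5.7, 5.8) in frame 1 and (1.8, 6.5) in frame 2.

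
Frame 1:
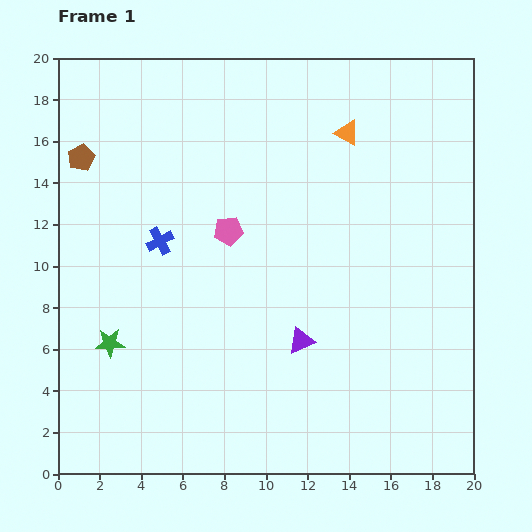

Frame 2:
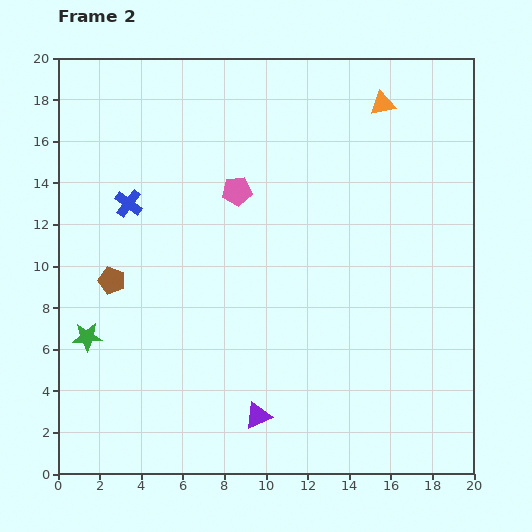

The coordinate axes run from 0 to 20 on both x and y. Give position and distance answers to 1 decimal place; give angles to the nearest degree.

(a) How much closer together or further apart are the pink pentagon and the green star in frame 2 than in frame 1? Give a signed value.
+2.1

Distance in frame 1: 7.9. Distance in frame 2: 10.0.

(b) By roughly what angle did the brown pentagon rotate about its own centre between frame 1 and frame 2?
29° counter-clockwise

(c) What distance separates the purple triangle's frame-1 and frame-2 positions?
4.2

The purple triangle moved from (11.7, 6.4) to (9.6, 2.8), a distance of √(2.1² + 3.6²) ≈ 4.2.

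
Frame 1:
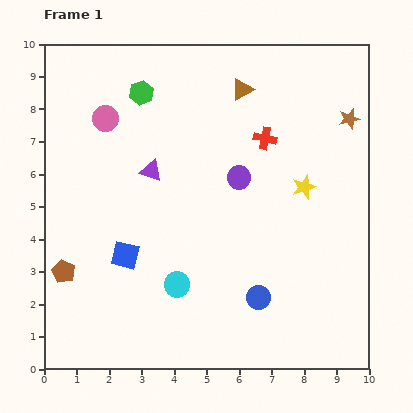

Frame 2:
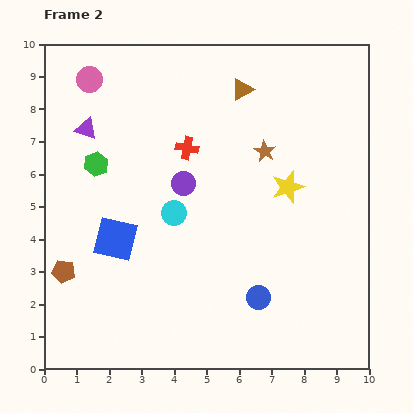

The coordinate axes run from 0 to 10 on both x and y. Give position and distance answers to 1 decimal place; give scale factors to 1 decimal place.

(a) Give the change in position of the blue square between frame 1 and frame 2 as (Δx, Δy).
(-0.3, 0.5)

The blue square was at (2.5, 3.5) in frame 1 and (2.2, 4.0) in frame 2.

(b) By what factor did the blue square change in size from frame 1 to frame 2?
1.6×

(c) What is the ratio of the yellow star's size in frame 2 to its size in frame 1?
1.4×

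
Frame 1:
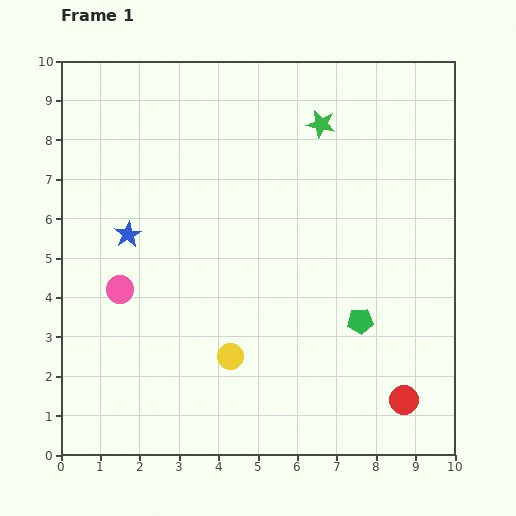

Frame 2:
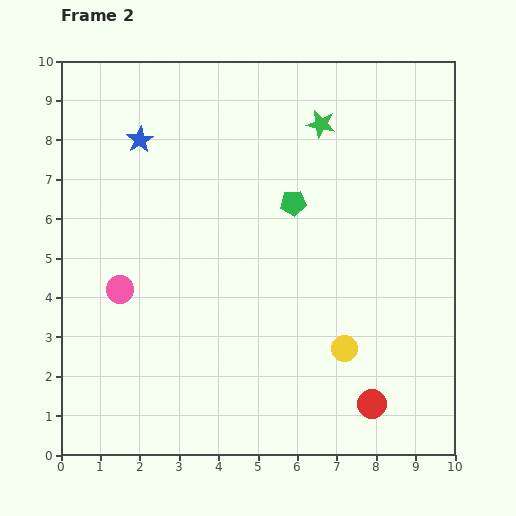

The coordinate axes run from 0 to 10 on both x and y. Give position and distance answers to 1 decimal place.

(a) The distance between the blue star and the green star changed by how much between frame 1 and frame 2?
-1.0

Distance in frame 1: 5.6. Distance in frame 2: 4.6.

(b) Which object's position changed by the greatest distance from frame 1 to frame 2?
the green pentagon

(moved 3.4; next 2.9)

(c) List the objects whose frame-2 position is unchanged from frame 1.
the green star, the pink circle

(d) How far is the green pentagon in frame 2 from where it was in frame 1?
3.4

The green pentagon moved from (7.6, 3.4) to (5.9, 6.4), a distance of √(1.7² + 3.0²) ≈ 3.4.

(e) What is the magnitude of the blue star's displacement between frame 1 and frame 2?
2.4

The blue star moved from (1.7, 5.6) to (2.0, 8.0), a distance of √(0.3² + 2.4²) ≈ 2.4.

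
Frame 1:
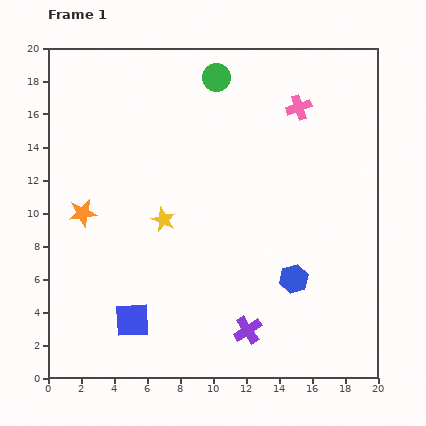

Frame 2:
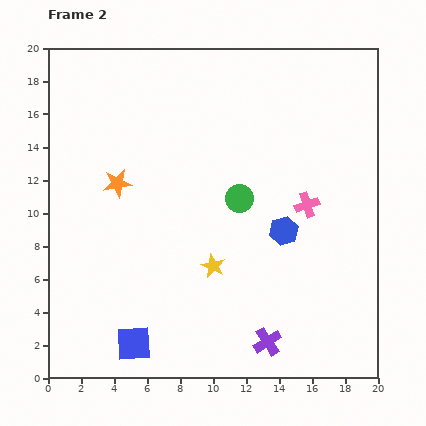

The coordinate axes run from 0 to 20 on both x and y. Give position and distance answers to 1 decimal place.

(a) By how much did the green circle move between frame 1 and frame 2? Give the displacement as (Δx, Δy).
(1.4, -7.3)

The green circle was at (10.2, 18.2) in frame 1 and (11.6, 10.9) in frame 2.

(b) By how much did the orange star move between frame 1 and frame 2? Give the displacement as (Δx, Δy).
(2.1, 1.8)

The orange star was at (2.1, 10.0) in frame 1 and (4.2, 11.8) in frame 2.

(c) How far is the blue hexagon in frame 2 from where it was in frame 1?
3.0

The blue hexagon moved from (14.9, 6.0) to (14.3, 8.9), a distance of √(0.6² + 2.9²) ≈ 3.0.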